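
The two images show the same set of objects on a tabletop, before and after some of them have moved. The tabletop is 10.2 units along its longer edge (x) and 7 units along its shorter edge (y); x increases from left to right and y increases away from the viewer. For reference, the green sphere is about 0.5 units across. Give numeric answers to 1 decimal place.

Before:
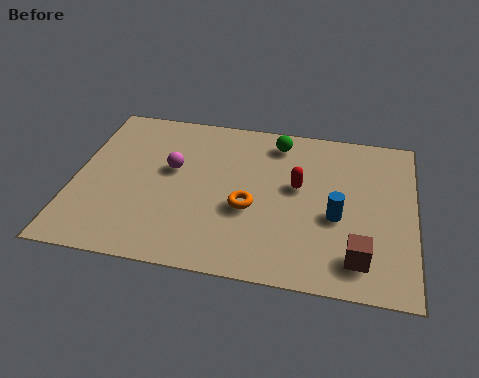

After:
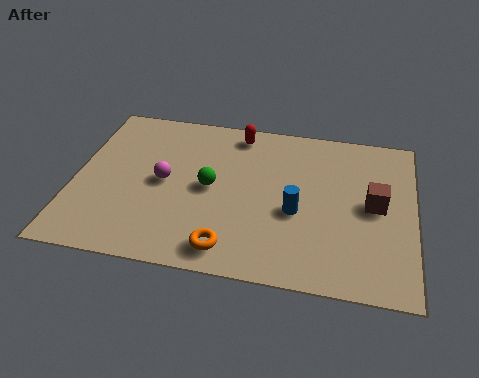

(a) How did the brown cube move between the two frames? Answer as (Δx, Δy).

(0.4, 2.3)

From the two frames, the brown cube sits at roughly (8.6, 1.3) before and (9.0, 3.6) after.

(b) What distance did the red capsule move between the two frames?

2.8

The red capsule moved from about (6.7, 4.0) to (4.8, 6.1), a distance of √(1.9² + 2.1²) ≈ 2.8.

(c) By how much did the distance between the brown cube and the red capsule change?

+1.6

The distance was about 3.3 in the first image and 4.9 in the second, so they moved 1.6 units further apart.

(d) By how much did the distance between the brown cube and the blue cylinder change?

+0.7

Before: roughly 1.7 units apart; after: 2.4. That's 0.7 units further apart.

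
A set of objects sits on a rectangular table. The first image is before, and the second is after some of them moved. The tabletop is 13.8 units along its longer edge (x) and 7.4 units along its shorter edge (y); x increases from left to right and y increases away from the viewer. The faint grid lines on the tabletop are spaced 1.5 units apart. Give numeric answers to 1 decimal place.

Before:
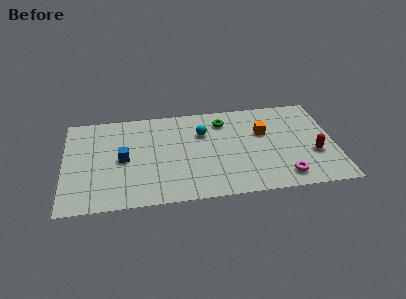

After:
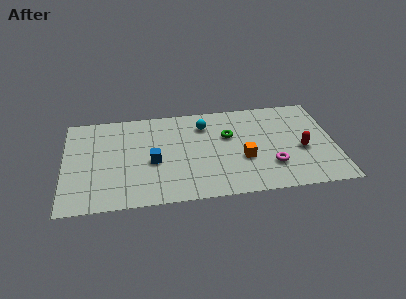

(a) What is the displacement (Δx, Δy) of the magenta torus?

(-0.6, 0.9)

From the two frames, the magenta torus sits at roughly (11.1, 1.2) before and (10.5, 2.1) after.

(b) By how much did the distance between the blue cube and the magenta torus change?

-2.3

Before: roughly 8.4 units apart; after: 6.1. That's 2.3 units closer together.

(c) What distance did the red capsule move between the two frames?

0.7

From (12.7, 2.7) to (12.1, 3.1), the red capsule covered √(0.6² + 0.4²) ≈ 0.7 units.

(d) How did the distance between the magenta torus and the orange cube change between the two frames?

-2.0

The distance was about 3.6 in the first image and 1.6 in the second, so they moved 2.0 units closer together.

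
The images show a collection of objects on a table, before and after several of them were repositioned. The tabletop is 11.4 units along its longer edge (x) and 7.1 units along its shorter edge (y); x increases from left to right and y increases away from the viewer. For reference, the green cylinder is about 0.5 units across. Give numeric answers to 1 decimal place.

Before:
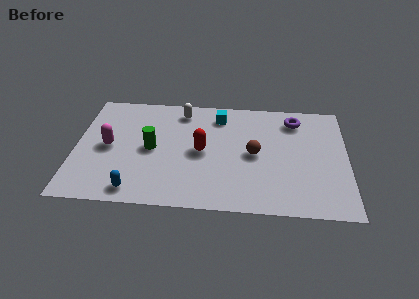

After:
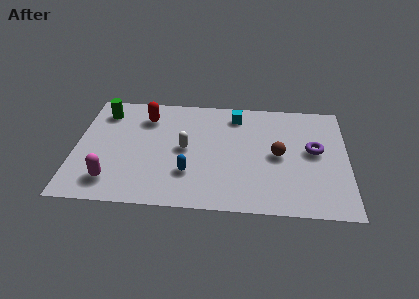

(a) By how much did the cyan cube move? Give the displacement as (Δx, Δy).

(0.7, 0.1)

From the two frames, the cyan cube sits at roughly (6.0, 5.8) before and (6.7, 5.9) after.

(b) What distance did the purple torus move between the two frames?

2.1

From (9.2, 5.8) to (10.0, 3.9), the purple torus covered √(0.8² + 1.9²) ≈ 2.1 units.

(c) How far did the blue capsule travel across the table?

2.5

The blue capsule moved from about (2.6, 0.9) to (4.8, 2.1), a distance of √(2.2² + 1.2²) ≈ 2.5.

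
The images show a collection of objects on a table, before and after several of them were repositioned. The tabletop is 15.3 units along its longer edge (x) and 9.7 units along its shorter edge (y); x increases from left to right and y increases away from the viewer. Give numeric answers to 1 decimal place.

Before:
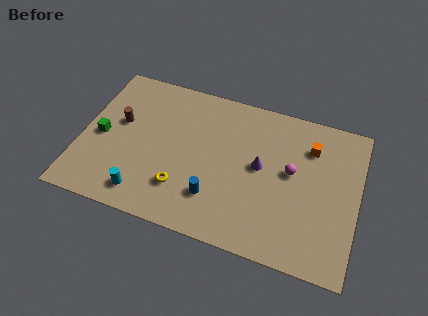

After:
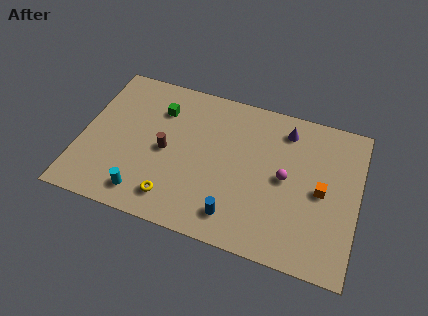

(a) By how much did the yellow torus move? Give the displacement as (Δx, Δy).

(-0.4, -0.8)

The yellow torus started near (5.8, 2.5) and ended near (5.4, 1.7).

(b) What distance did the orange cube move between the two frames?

2.7

The orange cube moved from about (12.5, 7.3) to (13.3, 4.7), a distance of √(0.8² + 2.6²) ≈ 2.7.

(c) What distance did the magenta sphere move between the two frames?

0.6

The magenta sphere moved from about (11.6, 5.4) to (11.3, 4.9), a distance of √(0.3² + 0.5²) ≈ 0.6.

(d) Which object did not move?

the cyan cylinder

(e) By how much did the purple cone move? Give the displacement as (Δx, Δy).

(1.2, 2.8)

The purple cone was at about (9.9, 5.2) and moved to about (11.1, 8.0).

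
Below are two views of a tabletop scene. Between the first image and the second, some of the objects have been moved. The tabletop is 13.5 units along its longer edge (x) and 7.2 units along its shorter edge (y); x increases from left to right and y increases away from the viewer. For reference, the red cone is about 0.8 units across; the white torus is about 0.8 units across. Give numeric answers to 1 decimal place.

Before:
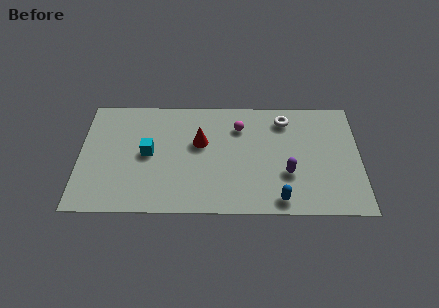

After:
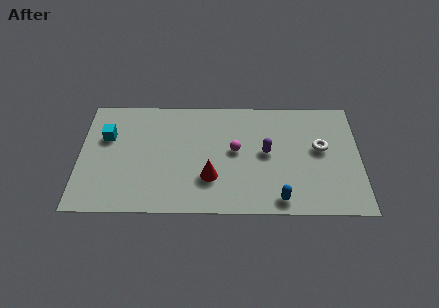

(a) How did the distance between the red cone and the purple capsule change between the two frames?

-1.5

They were about 4.6 units apart before and 3.1 after — 1.5 units closer together.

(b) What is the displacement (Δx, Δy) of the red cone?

(0.5, -2.2)

The red cone started near (5.8, 4.4) and ended near (6.3, 2.2).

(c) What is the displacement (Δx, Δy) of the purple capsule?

(-1.0, 1.3)

The purple capsule was at about (10.0, 2.5) and moved to about (9.0, 3.8).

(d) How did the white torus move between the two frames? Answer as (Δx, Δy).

(1.7, -1.8)

From the two frames, the white torus sits at roughly (9.9, 5.9) before and (11.6, 4.1) after.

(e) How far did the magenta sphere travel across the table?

1.5

The magenta sphere was near (7.7, 5.4) before and (7.5, 3.9) after, so it travelled √(0.2² + 1.5²) ≈ 1.5 units.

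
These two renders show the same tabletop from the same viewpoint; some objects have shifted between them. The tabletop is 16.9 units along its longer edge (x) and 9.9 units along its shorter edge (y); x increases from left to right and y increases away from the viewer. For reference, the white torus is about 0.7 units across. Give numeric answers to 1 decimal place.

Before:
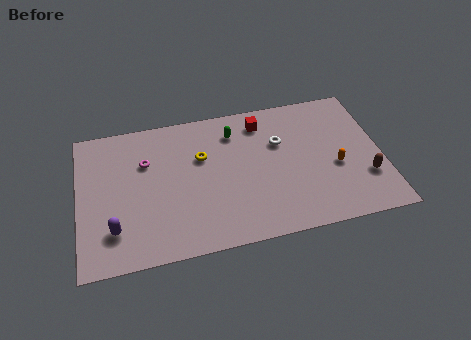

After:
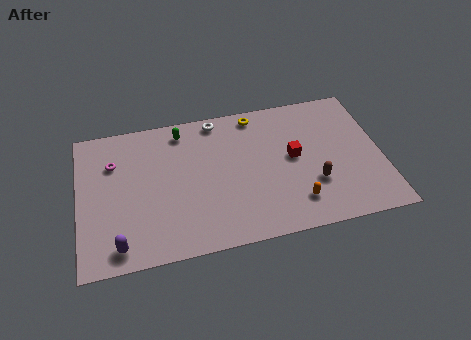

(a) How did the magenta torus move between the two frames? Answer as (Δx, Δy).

(-1.8, 0.3)

The magenta torus started near (3.8, 6.7) and ended near (2.0, 7.0).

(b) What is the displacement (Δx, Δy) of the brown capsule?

(-2.9, 0.2)

From the two frames, the brown capsule sits at roughly (15.9, 3.0) before and (13.0, 3.2) after.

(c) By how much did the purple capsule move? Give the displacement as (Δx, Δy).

(0.2, -1.1)

The purple capsule started near (1.9, 2.4) and ended near (2.1, 1.3).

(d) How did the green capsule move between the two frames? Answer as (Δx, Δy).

(-2.9, 0.7)

The green capsule was at about (8.8, 7.8) and moved to about (5.9, 8.5).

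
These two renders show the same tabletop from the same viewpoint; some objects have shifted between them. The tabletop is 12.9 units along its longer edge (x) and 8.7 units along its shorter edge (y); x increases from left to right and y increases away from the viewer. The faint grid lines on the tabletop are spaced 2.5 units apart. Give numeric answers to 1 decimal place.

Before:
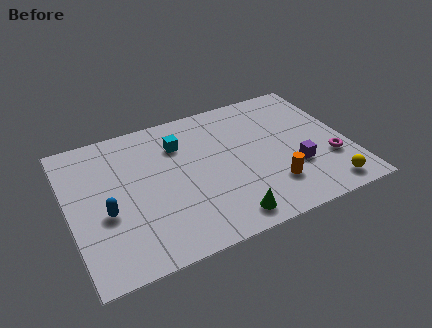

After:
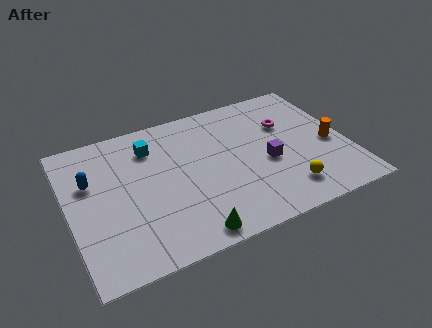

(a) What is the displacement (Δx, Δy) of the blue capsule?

(-0.5, 2.1)

The blue capsule was at about (1.6, 3.5) and moved to about (1.1, 5.6).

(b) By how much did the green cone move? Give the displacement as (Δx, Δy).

(-1.7, -0.2)

From the two frames, the green cone sits at roughly (6.8, 1.1) before and (5.1, 0.9) after.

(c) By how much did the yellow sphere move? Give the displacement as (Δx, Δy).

(-1.8, 0.6)

From the two frames, the yellow sphere sits at roughly (11.5, 1.1) before and (9.7, 1.7) after.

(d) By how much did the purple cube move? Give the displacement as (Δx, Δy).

(-1.2, 0.8)

From the two frames, the purple cube sits at roughly (10.3, 2.9) before and (9.1, 3.7) after.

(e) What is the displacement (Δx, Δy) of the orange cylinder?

(3.0, 1.6)

The orange cylinder was at about (9.1, 2.2) and moved to about (12.1, 3.8).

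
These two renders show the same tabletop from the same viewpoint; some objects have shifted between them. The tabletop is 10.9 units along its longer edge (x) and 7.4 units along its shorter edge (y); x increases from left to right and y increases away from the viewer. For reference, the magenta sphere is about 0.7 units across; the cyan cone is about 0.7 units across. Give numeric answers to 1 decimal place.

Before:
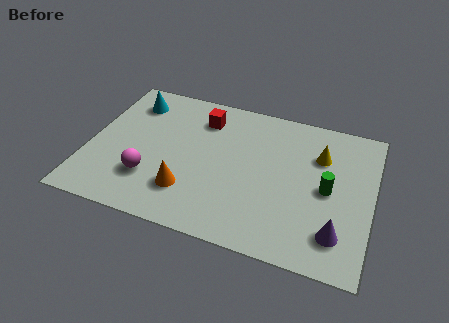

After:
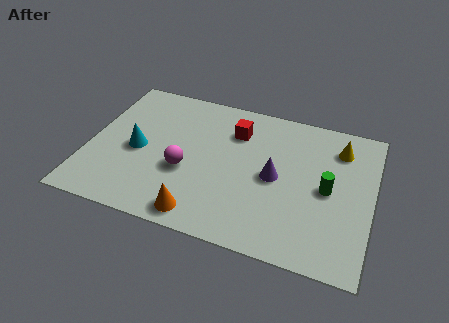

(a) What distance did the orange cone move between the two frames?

1.2

The orange cone was near (4.0, 1.9) before and (4.6, 0.9) after, so it travelled √(0.6² + 1.0²) ≈ 1.2 units.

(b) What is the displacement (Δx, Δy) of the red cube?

(1.3, -0.3)

From the two frames, the red cube sits at roughly (4.2, 5.8) before and (5.5, 5.5) after.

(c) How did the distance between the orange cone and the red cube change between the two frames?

+0.8

Before: roughly 3.9 units apart; after: 4.7. That's 0.8 units further apart.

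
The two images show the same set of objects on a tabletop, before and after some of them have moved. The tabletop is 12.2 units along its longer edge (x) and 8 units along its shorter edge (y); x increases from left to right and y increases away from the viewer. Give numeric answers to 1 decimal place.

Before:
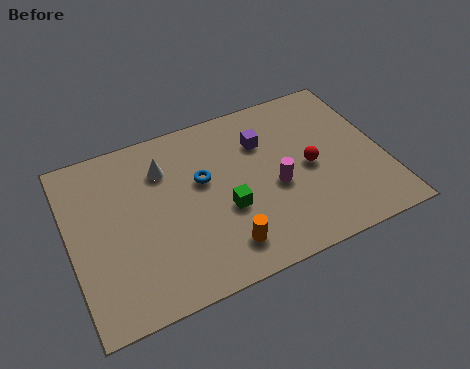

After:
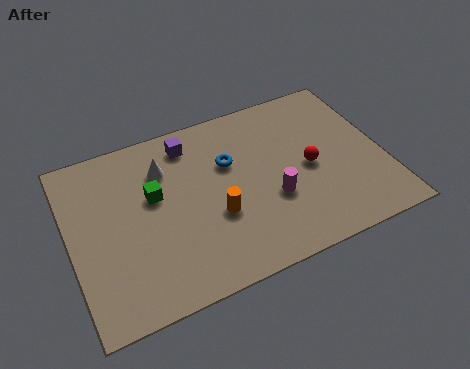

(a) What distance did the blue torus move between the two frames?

1.2

The blue torus was near (5.2, 4.8) before and (6.3, 5.2) after, so it travelled √(1.1² + 0.4²) ≈ 1.2 units.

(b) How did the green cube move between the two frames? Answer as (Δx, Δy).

(-2.6, 1.7)

From the two frames, the green cube sits at roughly (5.9, 3.1) before and (3.3, 4.8) after.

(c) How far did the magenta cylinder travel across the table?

0.5

The magenta cylinder moved from about (7.9, 3.4) to (7.7, 2.9), a distance of √(0.2² + 0.5²) ≈ 0.5.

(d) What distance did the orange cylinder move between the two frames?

1.5

The orange cylinder was near (5.6, 1.5) before and (5.5, 3.0) after, so it travelled √(0.1² + 1.5²) ≈ 1.5 units.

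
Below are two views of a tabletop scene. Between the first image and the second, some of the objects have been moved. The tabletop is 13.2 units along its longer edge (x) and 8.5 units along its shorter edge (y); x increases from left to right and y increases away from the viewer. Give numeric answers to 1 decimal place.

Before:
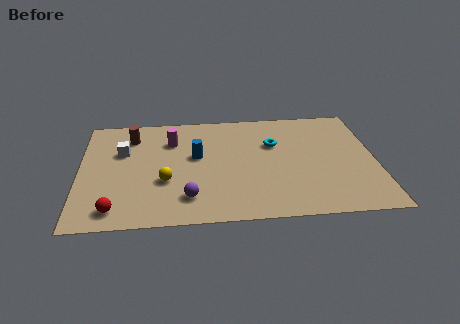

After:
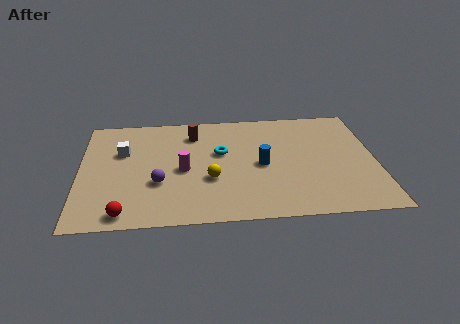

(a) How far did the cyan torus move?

2.5

From (8.7, 5.6) to (6.3, 5.1), the cyan torus covered √(2.4² + 0.5²) ≈ 2.5 units.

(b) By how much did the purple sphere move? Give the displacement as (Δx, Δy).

(-1.3, 1.2)

From the two frames, the purple sphere sits at roughly (4.8, 1.8) before and (3.5, 3.0) after.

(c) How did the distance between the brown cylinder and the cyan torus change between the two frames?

-4.5

The distance was about 6.5 in the first image and 2.0 in the second, so they moved 4.5 units closer together.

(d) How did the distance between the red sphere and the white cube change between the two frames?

+0.3

The distance was about 4.3 in the first image and 4.6 in the second, so they moved 0.3 units further apart.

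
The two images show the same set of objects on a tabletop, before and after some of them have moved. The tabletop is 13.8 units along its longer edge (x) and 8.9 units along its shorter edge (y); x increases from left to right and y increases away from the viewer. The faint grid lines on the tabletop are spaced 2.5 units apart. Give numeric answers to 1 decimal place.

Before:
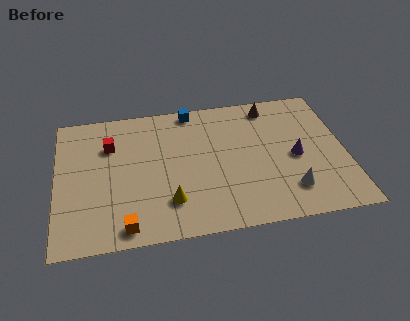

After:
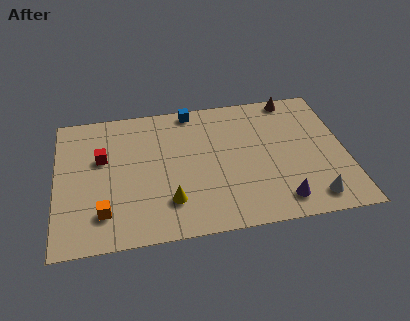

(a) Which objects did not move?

the yellow cone and the blue cube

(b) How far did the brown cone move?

1.2

The brown cone moved from about (10.4, 7.7) to (11.5, 8.1), a distance of √(1.1² + 0.4²) ≈ 1.2.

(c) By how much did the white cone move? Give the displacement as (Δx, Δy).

(1.0, -0.7)

The white cone was at about (11.0, 2.0) and moved to about (12.0, 1.3).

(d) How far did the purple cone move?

2.8

From (11.4, 4.1) to (10.5, 1.4), the purple cone covered √(0.9² + 2.7²) ≈ 2.8 units.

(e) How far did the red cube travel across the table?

0.9

From (2.6, 6.3) to (2.2, 5.5), the red cube covered √(0.4² + 0.8²) ≈ 0.9 units.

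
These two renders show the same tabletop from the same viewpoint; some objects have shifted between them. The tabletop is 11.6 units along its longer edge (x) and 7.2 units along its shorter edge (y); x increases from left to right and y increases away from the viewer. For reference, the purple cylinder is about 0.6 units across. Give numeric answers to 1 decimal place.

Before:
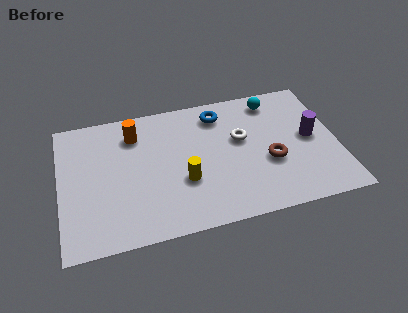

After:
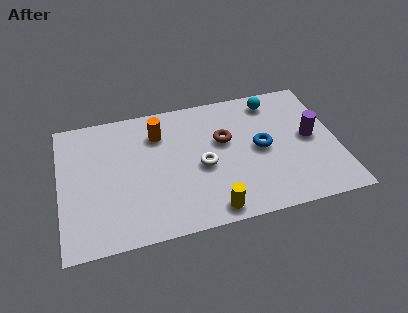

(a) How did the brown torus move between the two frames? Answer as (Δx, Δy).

(-1.8, 1.6)

From the two frames, the brown torus sits at roughly (8.7, 2.8) before and (6.9, 4.4) after.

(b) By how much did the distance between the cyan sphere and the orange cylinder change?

-1.0

Before: roughly 5.9 units apart; after: 4.9. That's 1.0 units closer together.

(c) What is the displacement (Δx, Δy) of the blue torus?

(1.6, -2.3)

The blue torus was at about (6.8, 5.9) and moved to about (8.4, 3.6).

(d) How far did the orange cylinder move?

1.0

The orange cylinder was near (3.2, 5.6) before and (4.2, 5.4) after, so it travelled √(1.0² + 0.2²) ≈ 1.0 units.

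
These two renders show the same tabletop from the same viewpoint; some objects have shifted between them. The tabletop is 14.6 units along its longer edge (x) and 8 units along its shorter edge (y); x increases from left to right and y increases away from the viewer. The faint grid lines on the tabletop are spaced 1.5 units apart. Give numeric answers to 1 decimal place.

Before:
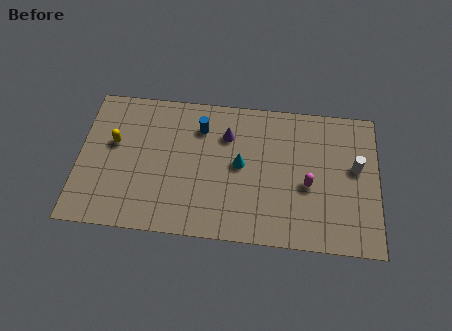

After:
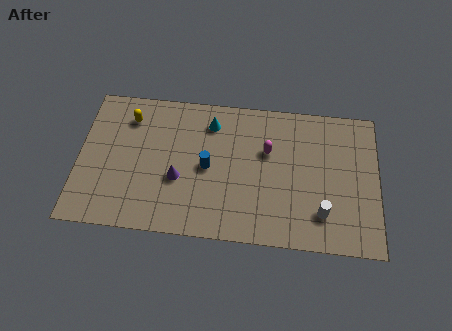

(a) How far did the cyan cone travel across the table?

2.7

From (7.9, 4.2) to (6.4, 6.4), the cyan cone covered √(1.5² + 2.2²) ≈ 2.7 units.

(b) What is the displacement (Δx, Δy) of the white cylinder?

(-1.6, -2.7)

The white cylinder started near (13.5, 4.6) and ended near (11.9, 1.9).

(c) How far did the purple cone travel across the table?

3.5

The purple cone was near (7.2, 5.8) before and (4.9, 3.1) after, so it travelled √(2.3² + 2.7²) ≈ 3.5 units.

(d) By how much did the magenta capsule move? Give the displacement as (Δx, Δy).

(-2.0, 1.7)

The magenta capsule was at about (11.2, 3.4) and moved to about (9.2, 5.1).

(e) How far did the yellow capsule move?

1.7

From (1.7, 4.8) to (2.4, 6.3), the yellow capsule covered √(0.7² + 1.5²) ≈ 1.7 units.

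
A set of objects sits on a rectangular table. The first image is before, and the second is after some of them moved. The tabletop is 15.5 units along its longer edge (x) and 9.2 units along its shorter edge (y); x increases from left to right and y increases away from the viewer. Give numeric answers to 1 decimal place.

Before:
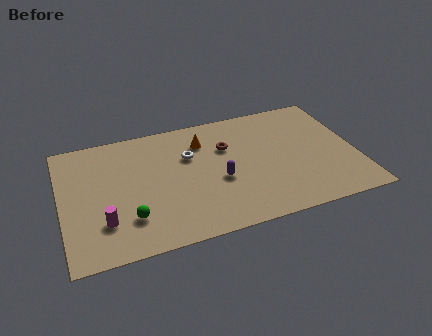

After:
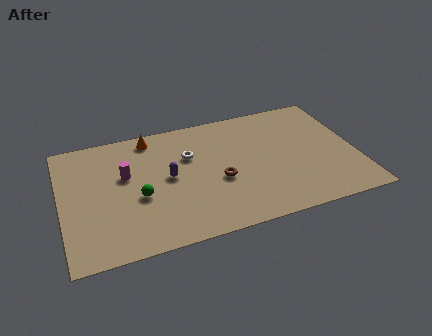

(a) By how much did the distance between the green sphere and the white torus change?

-1.4

They were about 5.0 units apart before and 3.6 after — 1.4 units closer together.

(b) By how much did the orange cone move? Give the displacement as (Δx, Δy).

(-2.7, 1.1)

The orange cone started near (7.6, 7.0) and ended near (4.9, 8.1).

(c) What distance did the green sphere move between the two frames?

1.5

From (3.4, 2.4) to (4.0, 3.8), the green sphere covered √(0.6² + 1.4²) ≈ 1.5 units.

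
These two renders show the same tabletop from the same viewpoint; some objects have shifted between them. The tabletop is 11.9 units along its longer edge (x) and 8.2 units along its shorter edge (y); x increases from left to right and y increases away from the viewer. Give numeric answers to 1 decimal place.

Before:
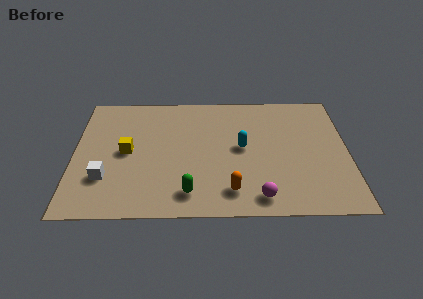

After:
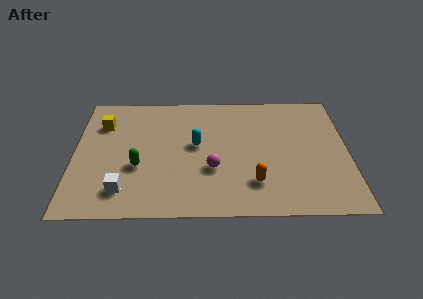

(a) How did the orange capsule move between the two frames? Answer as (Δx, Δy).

(1.0, 0.5)

The orange capsule started near (6.8, 1.5) and ended near (7.8, 2.0).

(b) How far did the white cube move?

1.1

The white cube was near (1.4, 2.4) before and (2.2, 1.6) after, so it travelled √(0.8² + 0.8²) ≈ 1.1 units.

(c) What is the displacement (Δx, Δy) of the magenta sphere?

(-2.0, 1.8)

The magenta sphere started near (8.0, 1.1) and ended near (6.0, 2.9).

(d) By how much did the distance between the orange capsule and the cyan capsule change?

+0.7

They were about 2.8 units apart before and 3.5 after — 0.7 units further apart.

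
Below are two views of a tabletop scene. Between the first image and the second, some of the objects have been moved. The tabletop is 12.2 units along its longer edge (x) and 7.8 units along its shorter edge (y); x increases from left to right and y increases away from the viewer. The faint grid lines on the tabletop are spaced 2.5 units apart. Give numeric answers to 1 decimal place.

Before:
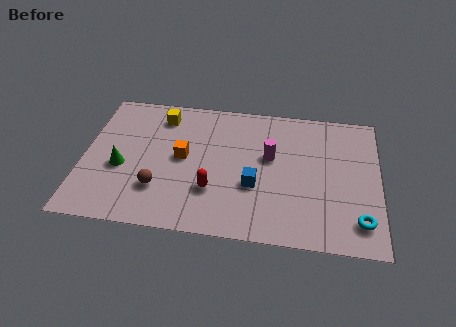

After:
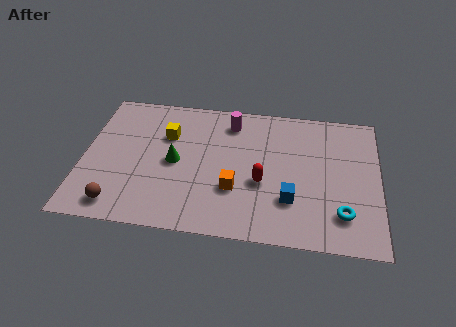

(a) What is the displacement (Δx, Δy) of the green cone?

(2.2, 0.6)

The green cone started near (1.6, 3.2) and ended near (3.8, 3.8).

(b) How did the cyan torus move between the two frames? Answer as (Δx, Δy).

(-0.7, 0.3)

The cyan torus started near (11.4, 1.5) and ended near (10.7, 1.8).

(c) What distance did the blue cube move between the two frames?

1.6

The blue cube moved from about (7.1, 2.9) to (8.6, 2.3), a distance of √(1.5² + 0.6²) ≈ 1.6.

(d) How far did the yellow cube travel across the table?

1.1

The yellow cube moved from about (3.1, 6.4) to (3.4, 5.3), a distance of √(0.3² + 1.1²) ≈ 1.1.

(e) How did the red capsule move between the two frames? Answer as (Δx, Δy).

(2.0, 0.7)

The red capsule started near (5.4, 2.4) and ended near (7.4, 3.1).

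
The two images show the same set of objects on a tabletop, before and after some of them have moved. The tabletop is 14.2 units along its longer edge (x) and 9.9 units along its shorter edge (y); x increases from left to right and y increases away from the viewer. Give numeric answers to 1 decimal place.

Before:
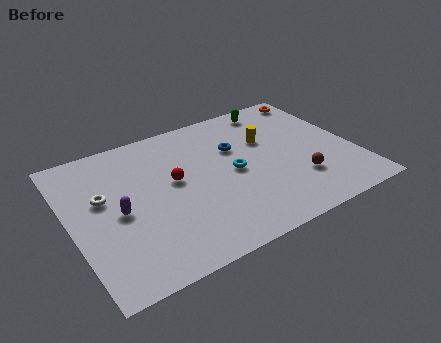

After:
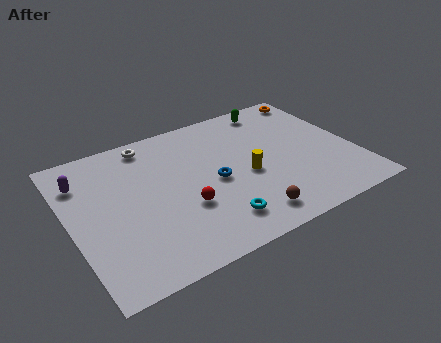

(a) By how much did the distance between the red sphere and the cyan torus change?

-0.9

The distance was about 3.0 in the first image and 2.1 in the second, so they moved 0.9 units closer together.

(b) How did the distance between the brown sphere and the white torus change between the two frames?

-1.8

Before: roughly 9.9 units apart; after: 8.1. That's 1.8 units closer together.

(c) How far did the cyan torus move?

3.2

The cyan torus was near (8.1, 4.8) before and (6.7, 1.9) after, so it travelled √(1.4² + 2.9²) ≈ 3.2 units.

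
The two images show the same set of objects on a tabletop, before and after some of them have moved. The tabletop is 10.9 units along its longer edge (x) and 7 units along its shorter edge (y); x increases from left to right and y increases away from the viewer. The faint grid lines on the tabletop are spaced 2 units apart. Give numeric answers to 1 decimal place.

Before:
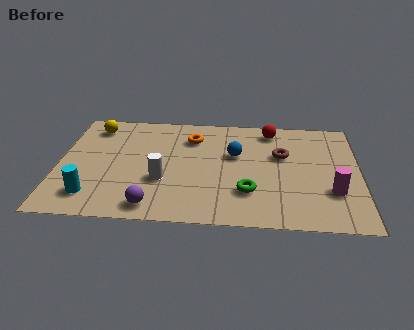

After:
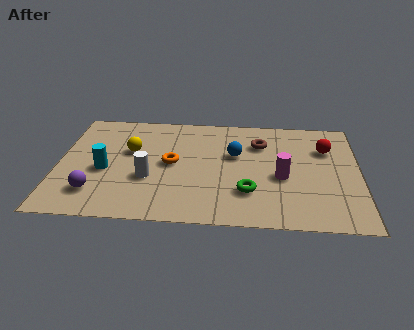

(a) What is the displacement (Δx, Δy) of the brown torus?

(-0.8, 0.7)

From the two frames, the brown torus sits at roughly (8.1, 4.4) before and (7.3, 5.1) after.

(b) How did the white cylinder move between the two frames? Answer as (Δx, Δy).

(-0.5, 0.1)

The white cylinder was at about (3.8, 2.5) and moved to about (3.3, 2.6).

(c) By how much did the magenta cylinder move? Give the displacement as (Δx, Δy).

(-1.8, 0.8)

The magenta cylinder started near (9.9, 2.2) and ended near (8.1, 3.0).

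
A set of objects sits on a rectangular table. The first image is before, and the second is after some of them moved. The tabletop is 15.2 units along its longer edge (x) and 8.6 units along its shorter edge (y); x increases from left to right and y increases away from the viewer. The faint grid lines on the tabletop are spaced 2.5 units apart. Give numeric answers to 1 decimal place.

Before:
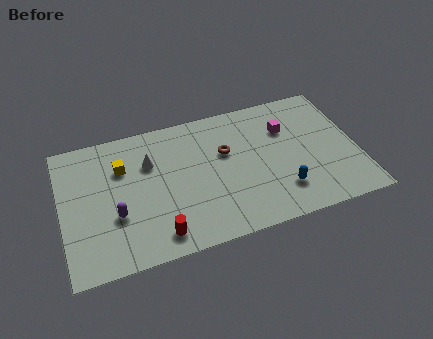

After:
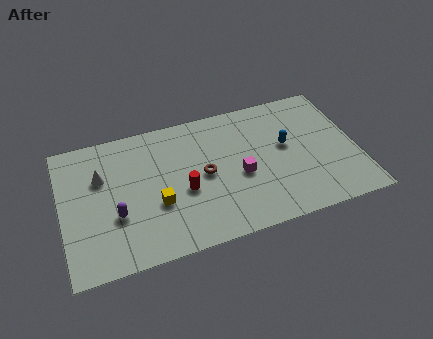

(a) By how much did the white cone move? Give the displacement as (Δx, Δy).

(-2.5, -0.2)

From the two frames, the white cone sits at roughly (4.6, 5.9) before and (2.1, 5.7) after.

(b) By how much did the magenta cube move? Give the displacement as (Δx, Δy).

(-2.6, -2.3)

The magenta cube was at about (11.7, 6.0) and moved to about (9.1, 3.7).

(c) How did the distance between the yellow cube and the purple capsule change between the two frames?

-0.8

They were about 2.9 units apart before and 2.1 after — 0.8 units closer together.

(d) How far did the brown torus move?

1.6

From (8.5, 5.4) to (7.3, 4.3), the brown torus covered √(1.2² + 1.1²) ≈ 1.6 units.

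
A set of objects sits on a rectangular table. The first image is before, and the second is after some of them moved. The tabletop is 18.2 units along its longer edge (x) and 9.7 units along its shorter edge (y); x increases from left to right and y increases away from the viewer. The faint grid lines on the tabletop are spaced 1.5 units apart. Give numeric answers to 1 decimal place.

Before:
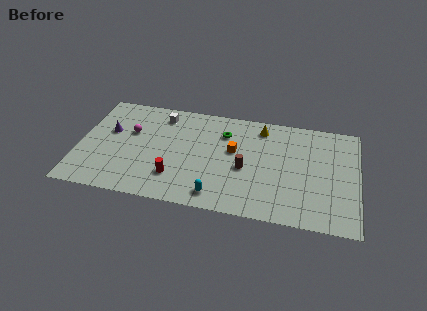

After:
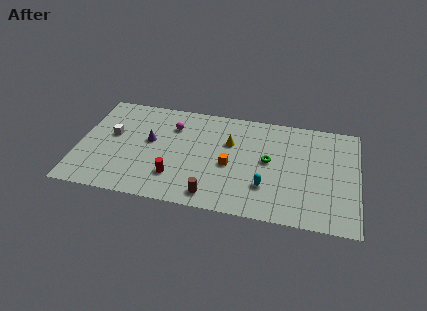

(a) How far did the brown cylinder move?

3.5

From (10.9, 4.2) to (8.9, 1.3), the brown cylinder covered √(2.0² + 2.9²) ≈ 3.5 units.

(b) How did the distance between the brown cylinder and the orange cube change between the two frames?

+1.5

The distance was about 1.7 in the first image and 3.2 in the second, so they moved 1.5 units further apart.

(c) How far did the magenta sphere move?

2.9

The magenta sphere was near (3.3, 6.1) before and (6.0, 7.2) after, so it travelled √(2.7² + 1.1²) ≈ 2.9 units.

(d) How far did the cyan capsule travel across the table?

3.4

From (9.2, 1.4) to (12.3, 2.8), the cyan capsule covered √(3.1² + 1.4²) ≈ 3.4 units.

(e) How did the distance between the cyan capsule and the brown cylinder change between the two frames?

+0.4

Before: roughly 3.3 units apart; after: 3.7. That's 0.4 units further apart.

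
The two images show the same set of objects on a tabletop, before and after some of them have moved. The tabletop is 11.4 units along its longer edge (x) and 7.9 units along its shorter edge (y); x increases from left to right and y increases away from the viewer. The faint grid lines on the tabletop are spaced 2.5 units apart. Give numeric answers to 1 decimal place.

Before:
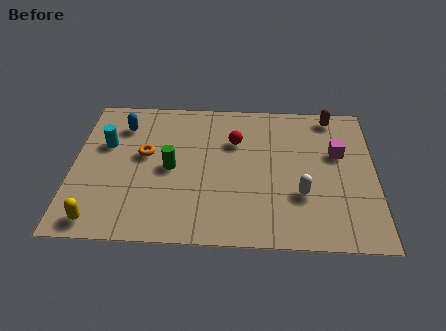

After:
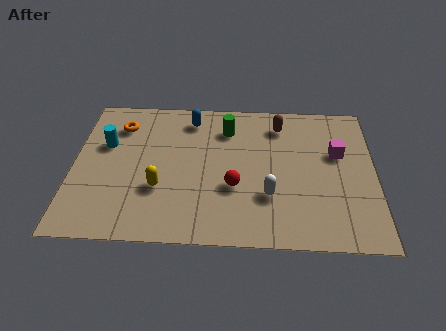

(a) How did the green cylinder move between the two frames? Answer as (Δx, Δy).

(2.1, 2.3)

From the two frames, the green cylinder sits at roughly (3.7, 3.8) before and (5.8, 6.1) after.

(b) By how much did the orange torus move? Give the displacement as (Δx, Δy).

(-1.0, 1.6)

The orange torus started near (2.7, 4.5) and ended near (1.7, 6.1).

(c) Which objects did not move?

the magenta cube and the cyan cylinder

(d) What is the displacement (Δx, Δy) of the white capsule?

(-1.2, -0.1)

The white capsule was at about (8.6, 2.6) and moved to about (7.4, 2.5).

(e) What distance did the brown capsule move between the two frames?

2.1

The brown capsule moved from about (9.8, 7.0) to (7.8, 6.4), a distance of √(2.0² + 0.6²) ≈ 2.1.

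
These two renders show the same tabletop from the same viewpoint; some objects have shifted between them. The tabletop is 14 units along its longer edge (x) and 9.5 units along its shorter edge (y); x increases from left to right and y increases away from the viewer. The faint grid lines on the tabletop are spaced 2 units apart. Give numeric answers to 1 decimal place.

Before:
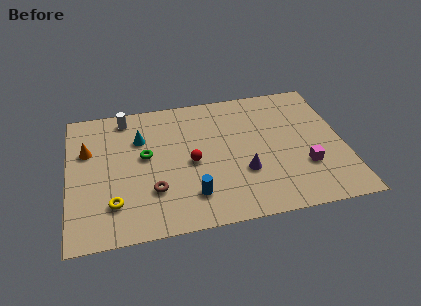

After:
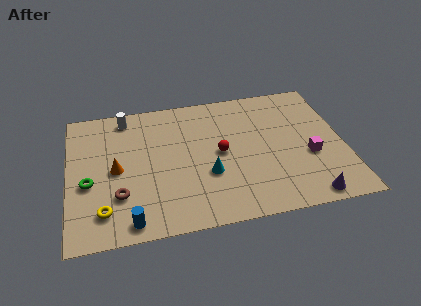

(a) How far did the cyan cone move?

4.6

The cyan cone moved from about (3.7, 6.6) to (7.0, 3.4), a distance of √(3.3² + 3.2²) ≈ 4.6.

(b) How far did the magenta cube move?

0.8

The magenta cube moved from about (11.9, 3.0) to (12.2, 3.7), a distance of √(0.3² + 0.7²) ≈ 0.8.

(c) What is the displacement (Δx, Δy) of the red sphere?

(1.5, 0.4)

The red sphere started near (6.2, 4.4) and ended near (7.7, 4.8).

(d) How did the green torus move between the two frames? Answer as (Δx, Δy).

(-2.9, -1.4)

The green torus started near (3.9, 5.3) and ended near (1.0, 3.9).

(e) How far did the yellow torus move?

0.6

The yellow torus moved from about (2.2, 2.3) to (1.7, 1.9), a distance of √(0.5² + 0.4²) ≈ 0.6.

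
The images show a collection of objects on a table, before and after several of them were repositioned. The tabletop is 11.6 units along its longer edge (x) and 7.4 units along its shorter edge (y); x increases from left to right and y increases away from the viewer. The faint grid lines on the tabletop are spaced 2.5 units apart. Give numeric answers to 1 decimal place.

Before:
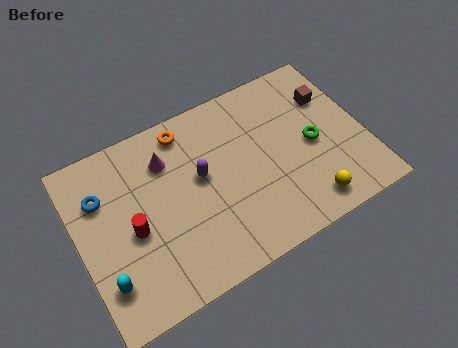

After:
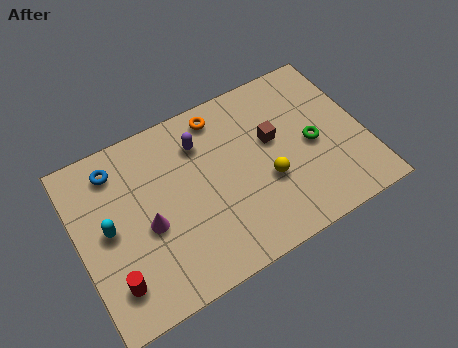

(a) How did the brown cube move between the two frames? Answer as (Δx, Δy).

(-2.5, -0.8)

The brown cube started near (10.5, 5.2) and ended near (8.0, 4.4).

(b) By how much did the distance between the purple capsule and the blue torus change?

-0.6

Before: roughly 4.0 units apart; after: 3.4. That's 0.6 units closer together.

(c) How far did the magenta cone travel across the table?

2.5

From (3.8, 5.5) to (2.7, 3.2), the magenta cone covered √(1.1² + 2.3²) ≈ 2.5 units.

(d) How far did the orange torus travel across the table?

1.4

From (4.7, 6.4) to (6.1, 6.4), the orange torus covered √(1.4² + 0.0²) ≈ 1.4 units.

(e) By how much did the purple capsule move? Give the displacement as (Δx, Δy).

(0.2, 1.4)

The purple capsule started near (5.0, 4.2) and ended near (5.2, 5.6).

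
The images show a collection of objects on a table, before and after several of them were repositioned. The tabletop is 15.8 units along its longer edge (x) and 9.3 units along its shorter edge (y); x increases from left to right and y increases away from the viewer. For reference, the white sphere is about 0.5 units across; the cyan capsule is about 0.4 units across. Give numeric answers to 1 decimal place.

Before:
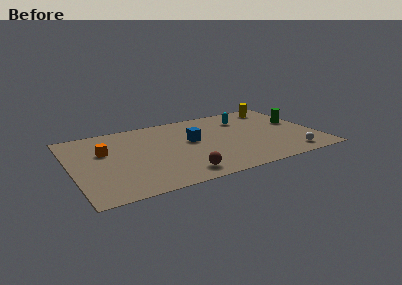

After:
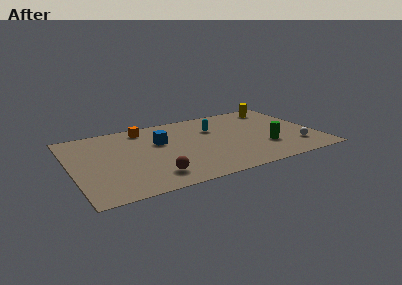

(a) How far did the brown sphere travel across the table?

1.7

The brown sphere moved from about (6.6, 1.4) to (4.9, 1.8), a distance of √(1.7² + 0.4²) ≈ 1.7.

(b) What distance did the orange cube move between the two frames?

3.5

From (2.2, 5.9) to (5.0, 8.0), the orange cube covered √(2.8² + 2.1²) ≈ 3.5 units.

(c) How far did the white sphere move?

1.0

The white sphere moved from about (13.7, 1.3) to (14.2, 2.2), a distance of √(0.5² + 0.9²) ≈ 1.0.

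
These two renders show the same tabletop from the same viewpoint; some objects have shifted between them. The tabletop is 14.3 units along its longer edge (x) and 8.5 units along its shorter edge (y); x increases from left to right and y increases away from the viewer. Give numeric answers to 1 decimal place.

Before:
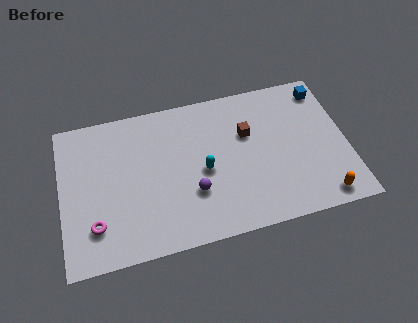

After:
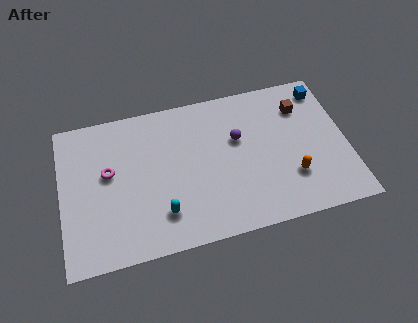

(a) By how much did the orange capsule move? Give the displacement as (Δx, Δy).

(-1.4, 1.5)

The orange capsule started near (12.8, 1.0) and ended near (11.4, 2.5).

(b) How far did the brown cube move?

2.9

The brown cube moved from about (9.4, 5.5) to (12.2, 6.4), a distance of √(2.8² + 0.9²) ≈ 2.9.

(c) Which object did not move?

the blue cube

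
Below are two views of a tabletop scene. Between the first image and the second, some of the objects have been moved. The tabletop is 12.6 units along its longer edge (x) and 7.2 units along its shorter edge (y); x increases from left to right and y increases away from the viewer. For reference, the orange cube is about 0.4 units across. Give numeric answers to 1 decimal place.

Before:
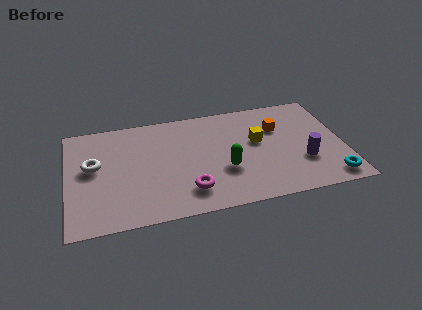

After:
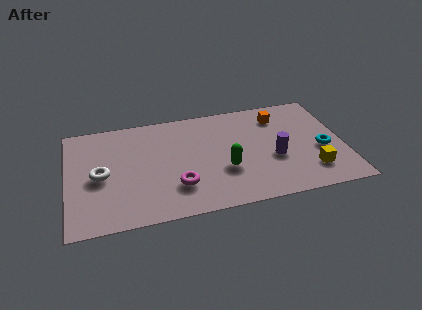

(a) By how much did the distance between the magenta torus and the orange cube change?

+0.7

They were about 5.4 units apart before and 6.1 after — 0.7 units further apart.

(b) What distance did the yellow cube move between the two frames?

3.4

The yellow cube moved from about (8.7, 4.2) to (11.0, 1.7), a distance of √(2.3² + 2.5²) ≈ 3.4.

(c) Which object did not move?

the green capsule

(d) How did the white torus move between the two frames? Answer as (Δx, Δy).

(0.3, -0.7)

The white torus was at about (1.2, 4.1) and moved to about (1.5, 3.4).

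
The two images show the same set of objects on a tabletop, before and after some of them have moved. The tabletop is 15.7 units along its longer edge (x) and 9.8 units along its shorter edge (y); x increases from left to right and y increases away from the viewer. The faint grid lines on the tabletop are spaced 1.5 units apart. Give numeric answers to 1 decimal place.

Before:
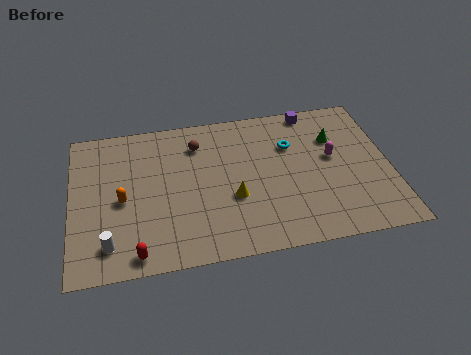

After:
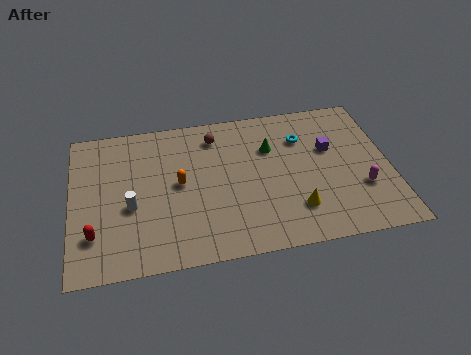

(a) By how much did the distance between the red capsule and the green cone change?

-1.8

The distance was about 11.6 in the first image and 9.8 in the second, so they moved 1.8 units closer together.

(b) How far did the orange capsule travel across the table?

2.9

The orange capsule was near (2.5, 4.5) before and (5.3, 5.1) after, so it travelled √(2.8² + 0.6²) ≈ 2.9 units.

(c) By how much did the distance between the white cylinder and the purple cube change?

-2.4

They were about 12.5 units apart before and 10.1 after — 2.4 units closer together.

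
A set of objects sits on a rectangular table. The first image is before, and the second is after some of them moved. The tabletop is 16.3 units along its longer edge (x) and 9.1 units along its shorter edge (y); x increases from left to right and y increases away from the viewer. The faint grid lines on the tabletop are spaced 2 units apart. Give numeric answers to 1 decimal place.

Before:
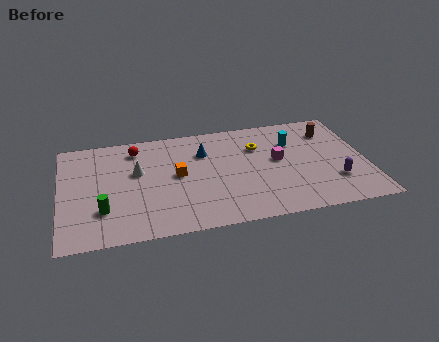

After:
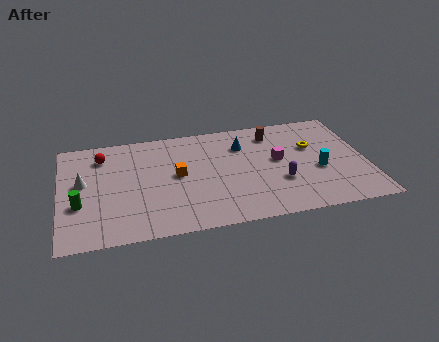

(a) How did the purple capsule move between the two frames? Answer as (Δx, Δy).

(-2.9, 0.5)

The purple capsule started near (14.5, 2.6) and ended near (11.6, 3.1).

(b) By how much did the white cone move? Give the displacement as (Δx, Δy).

(-2.9, -0.4)

The white cone started near (4.1, 5.5) and ended near (1.2, 5.1).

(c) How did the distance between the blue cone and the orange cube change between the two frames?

+1.8

They were about 2.3 units apart before and 4.1 after — 1.8 units further apart.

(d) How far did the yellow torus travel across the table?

3.0

From (10.6, 6.4) to (13.5, 5.8), the yellow torus covered √(2.9² + 0.6²) ≈ 3.0 units.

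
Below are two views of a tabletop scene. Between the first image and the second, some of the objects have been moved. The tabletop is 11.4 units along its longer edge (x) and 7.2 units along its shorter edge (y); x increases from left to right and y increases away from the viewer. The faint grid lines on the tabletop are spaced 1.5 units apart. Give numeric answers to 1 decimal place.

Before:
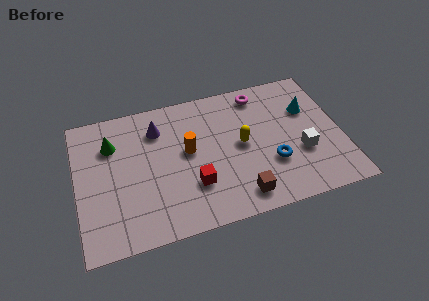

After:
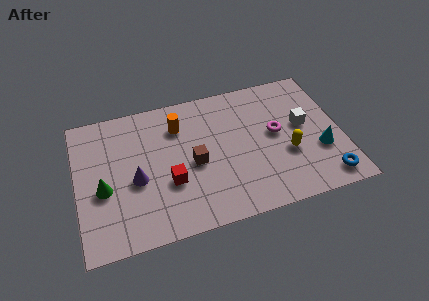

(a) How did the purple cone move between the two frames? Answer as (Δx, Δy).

(-1.1, -2.4)

The purple cone started near (3.6, 5.5) and ended near (2.5, 3.1).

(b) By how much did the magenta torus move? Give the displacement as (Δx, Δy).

(0.5, -2.3)

From the two frames, the magenta torus sits at roughly (8.1, 6.2) before and (8.6, 3.9) after.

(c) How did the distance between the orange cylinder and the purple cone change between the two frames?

+1.1

They were about 1.9 units apart before and 3.0 after — 1.1 units further apart.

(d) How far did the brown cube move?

2.8

From (6.8, 1.1) to (5.0, 3.3), the brown cube covered √(1.8² + 2.2²) ≈ 2.8 units.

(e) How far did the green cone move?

2.3

From (1.6, 5.2) to (1.1, 3.0), the green cone covered √(0.5² + 2.2²) ≈ 2.3 units.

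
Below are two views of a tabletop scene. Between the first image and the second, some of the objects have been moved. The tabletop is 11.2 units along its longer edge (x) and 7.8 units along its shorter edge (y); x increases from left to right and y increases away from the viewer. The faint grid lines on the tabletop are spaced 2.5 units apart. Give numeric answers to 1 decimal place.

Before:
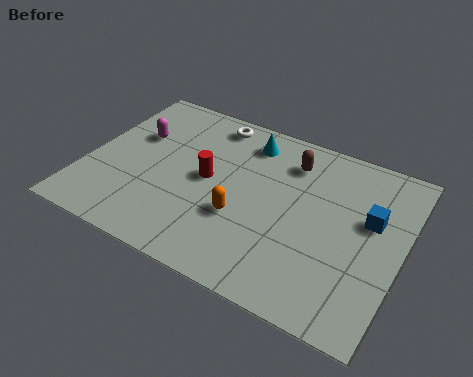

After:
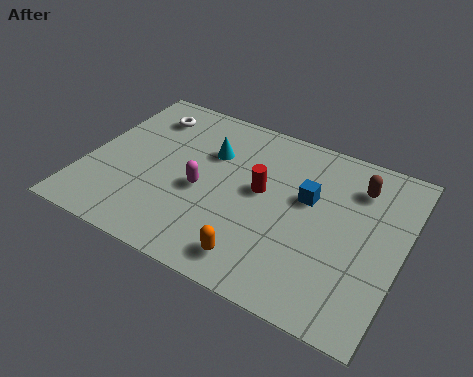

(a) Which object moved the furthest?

the magenta capsule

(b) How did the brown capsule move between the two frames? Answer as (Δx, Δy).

(2.4, -0.1)

The brown capsule was at about (7.0, 6.1) and moved to about (9.4, 6.0).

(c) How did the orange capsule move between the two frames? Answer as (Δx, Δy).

(0.8, -1.6)

From the two frames, the orange capsule sits at roughly (5.7, 2.8) before and (6.5, 1.2) after.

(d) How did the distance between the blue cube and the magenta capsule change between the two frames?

-4.7

Before: roughly 8.5 units apart; after: 3.8. That's 4.7 units closer together.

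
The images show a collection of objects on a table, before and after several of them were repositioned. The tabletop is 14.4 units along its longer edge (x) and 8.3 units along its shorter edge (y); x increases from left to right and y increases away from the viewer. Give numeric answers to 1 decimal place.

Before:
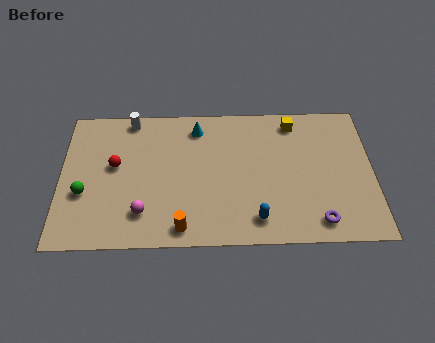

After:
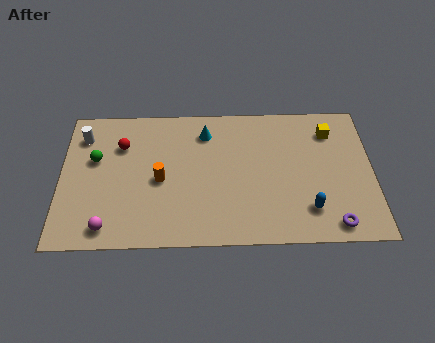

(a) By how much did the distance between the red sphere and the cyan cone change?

-0.4

The distance was about 4.4 in the first image and 4.0 in the second, so they moved 0.4 units closer together.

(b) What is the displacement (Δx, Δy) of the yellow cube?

(1.7, -0.6)

The yellow cube started near (10.8, 7.1) and ended near (12.5, 6.5).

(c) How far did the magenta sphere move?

1.8

The magenta sphere moved from about (3.8, 1.9) to (2.2, 1.1), a distance of √(1.6² + 0.8²) ≈ 1.8.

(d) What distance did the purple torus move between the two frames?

0.7

The purple torus was near (11.8, 1.2) before and (12.5, 1.0) after, so it travelled √(0.7² + 0.2²) ≈ 0.7 units.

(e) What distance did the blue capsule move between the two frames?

2.5

From (9.0, 1.4) to (11.4, 1.9), the blue capsule covered √(2.4² + 0.5²) ≈ 2.5 units.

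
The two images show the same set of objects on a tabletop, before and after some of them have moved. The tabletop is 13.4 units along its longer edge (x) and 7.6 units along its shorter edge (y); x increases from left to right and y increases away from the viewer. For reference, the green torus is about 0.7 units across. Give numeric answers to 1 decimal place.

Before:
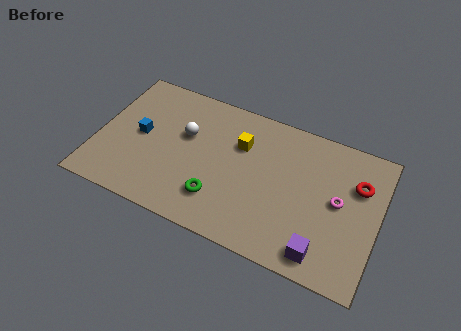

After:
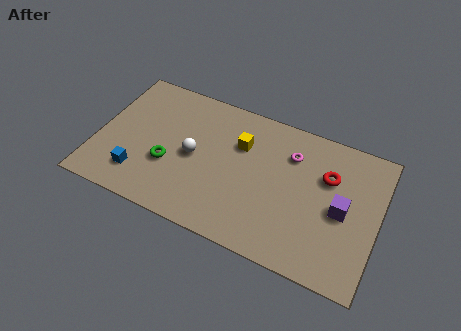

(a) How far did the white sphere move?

1.1

From (4.1, 4.7) to (4.6, 3.7), the white sphere covered √(0.5² + 1.0²) ≈ 1.1 units.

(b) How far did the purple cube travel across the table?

2.6

From (11.0, 1.1) to (11.7, 3.6), the purple cube covered √(0.7² + 2.5²) ≈ 2.6 units.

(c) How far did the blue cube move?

2.2

The blue cube was near (2.0, 3.9) before and (2.2, 1.7) after, so it travelled √(0.2² + 2.2²) ≈ 2.2 units.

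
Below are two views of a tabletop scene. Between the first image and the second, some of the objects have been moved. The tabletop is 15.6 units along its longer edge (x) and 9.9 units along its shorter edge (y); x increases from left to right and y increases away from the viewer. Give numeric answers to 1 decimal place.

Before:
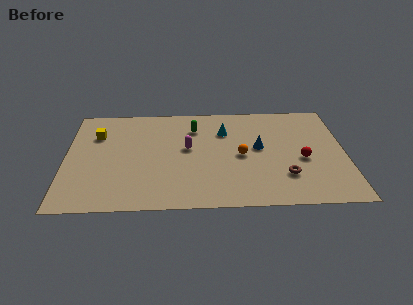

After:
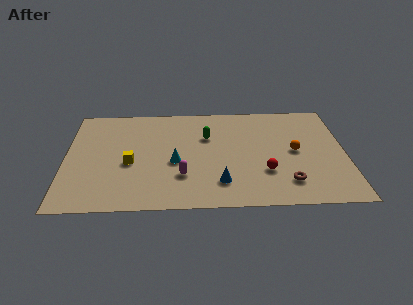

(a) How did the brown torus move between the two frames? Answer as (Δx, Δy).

(0.1, -0.6)

From the two frames, the brown torus sits at roughly (12.2, 2.7) before and (12.3, 2.1) after.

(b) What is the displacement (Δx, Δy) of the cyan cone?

(-2.8, -2.9)

The cyan cone was at about (8.9, 7.1) and moved to about (6.1, 4.2).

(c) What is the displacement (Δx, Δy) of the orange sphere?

(3.0, 0.3)

From the two frames, the orange sphere sits at roughly (9.8, 4.7) before and (12.8, 5.0) after.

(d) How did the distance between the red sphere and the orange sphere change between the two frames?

-0.9

They were about 3.4 units apart before and 2.5 after — 0.9 units closer together.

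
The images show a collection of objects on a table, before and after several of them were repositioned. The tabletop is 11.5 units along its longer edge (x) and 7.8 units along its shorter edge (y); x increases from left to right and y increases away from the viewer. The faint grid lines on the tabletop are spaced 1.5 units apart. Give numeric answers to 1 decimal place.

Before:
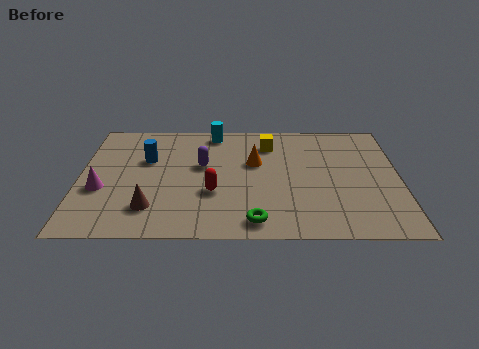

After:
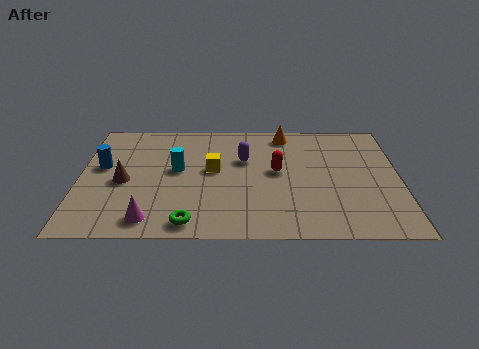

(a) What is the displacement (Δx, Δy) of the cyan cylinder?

(-1.3, -2.6)

The cyan cylinder started near (4.8, 6.9) and ended near (3.5, 4.3).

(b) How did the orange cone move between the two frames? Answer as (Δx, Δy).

(1.1, 2.0)

The orange cone was at about (6.3, 4.8) and moved to about (7.4, 6.8).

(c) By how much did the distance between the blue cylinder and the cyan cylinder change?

-0.4

Before: roughly 3.1 units apart; after: 2.7. That's 0.4 units closer together.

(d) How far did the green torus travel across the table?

2.3

The green torus was near (6.3, 1.0) before and (4.0, 0.9) after, so it travelled √(2.3² + 0.1²) ≈ 2.3 units.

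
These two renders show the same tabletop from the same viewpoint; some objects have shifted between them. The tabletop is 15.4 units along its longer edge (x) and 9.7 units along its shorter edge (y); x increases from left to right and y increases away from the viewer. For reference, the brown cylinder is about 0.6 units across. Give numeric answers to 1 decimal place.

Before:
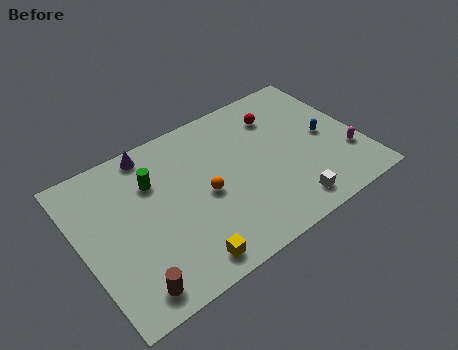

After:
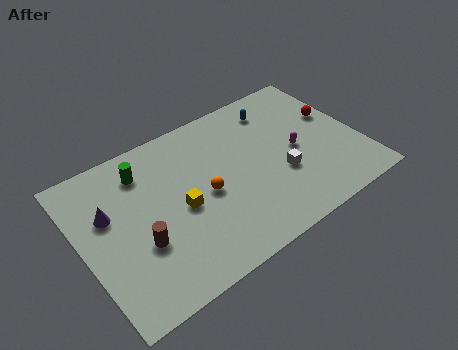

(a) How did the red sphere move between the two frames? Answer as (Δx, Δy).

(3.0, -1.5)

The red sphere was at about (11.4, 7.4) and moved to about (14.4, 5.9).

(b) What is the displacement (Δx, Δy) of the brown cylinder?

(0.9, 2.2)

From the two frames, the brown cylinder sits at roughly (2.0, 1.3) before and (2.9, 3.5) after.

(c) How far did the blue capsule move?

3.9

From (13.6, 4.7) to (11.4, 7.9), the blue capsule covered √(2.2² + 3.2²) ≈ 3.9 units.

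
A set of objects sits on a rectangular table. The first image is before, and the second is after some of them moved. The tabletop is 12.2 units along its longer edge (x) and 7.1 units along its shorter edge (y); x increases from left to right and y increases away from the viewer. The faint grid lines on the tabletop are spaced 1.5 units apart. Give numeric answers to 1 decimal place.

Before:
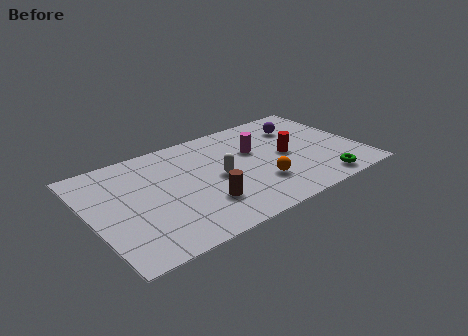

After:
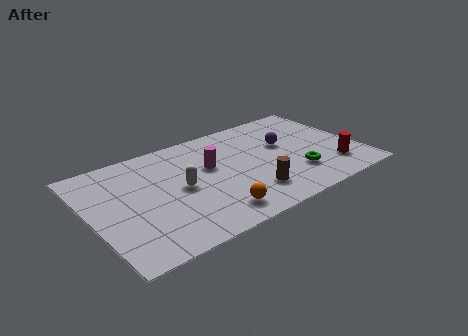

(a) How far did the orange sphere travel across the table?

2.5

From (7.4, 2.1) to (5.1, 1.2), the orange sphere covered √(2.3² + 0.9²) ≈ 2.5 units.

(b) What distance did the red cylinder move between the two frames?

2.6

From (8.9, 3.5) to (10.8, 1.7), the red cylinder covered √(1.9² + 1.8²) ≈ 2.6 units.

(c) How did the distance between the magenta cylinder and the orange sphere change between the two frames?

+0.7

The distance was about 2.4 in the first image and 3.1 in the second, so they moved 0.7 units further apart.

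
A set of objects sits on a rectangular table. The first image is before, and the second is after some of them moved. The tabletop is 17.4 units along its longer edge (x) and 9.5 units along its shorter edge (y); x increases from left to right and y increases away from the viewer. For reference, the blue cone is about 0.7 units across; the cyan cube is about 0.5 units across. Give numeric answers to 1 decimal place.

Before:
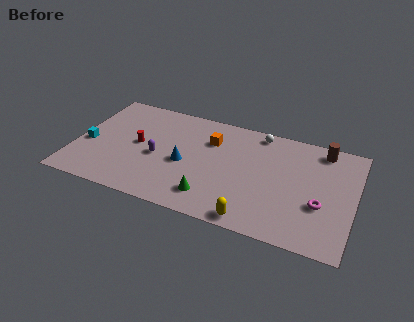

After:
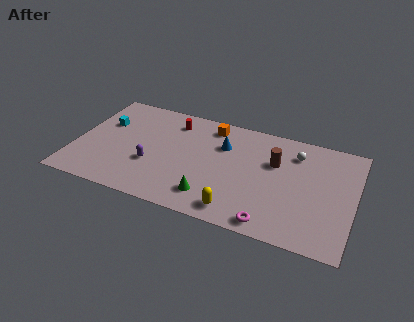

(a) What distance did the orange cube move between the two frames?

1.3

From (8.3, 6.8) to (8.2, 8.1), the orange cube covered √(0.1² + 1.3²) ≈ 1.3 units.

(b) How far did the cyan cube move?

2.3

The cyan cube was near (0.8, 4.0) before and (1.6, 6.2) after, so it travelled √(0.8² + 2.2²) ≈ 2.3 units.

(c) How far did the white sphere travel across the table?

2.6

The white sphere was near (11.2, 8.5) before and (13.6, 7.4) after, so it travelled √(2.4² + 1.1²) ≈ 2.6 units.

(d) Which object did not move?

the green cone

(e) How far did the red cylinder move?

3.4

The red cylinder moved from about (3.9, 4.9) to (5.8, 7.7), a distance of √(1.9² + 2.8²) ≈ 3.4.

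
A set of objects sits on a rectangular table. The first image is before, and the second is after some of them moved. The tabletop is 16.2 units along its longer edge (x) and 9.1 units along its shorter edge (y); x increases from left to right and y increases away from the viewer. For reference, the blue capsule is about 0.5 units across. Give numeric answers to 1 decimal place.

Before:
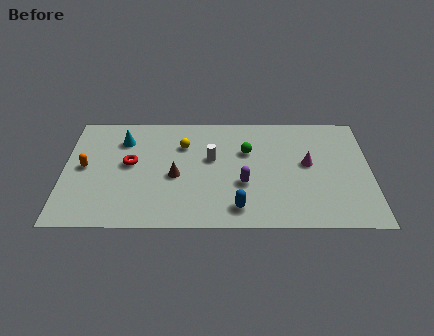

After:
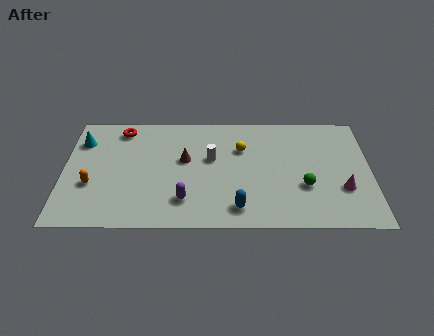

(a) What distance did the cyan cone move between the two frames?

2.2

From (3.1, 6.9) to (0.9, 6.8), the cyan cone covered √(2.2² + 0.1²) ≈ 2.2 units.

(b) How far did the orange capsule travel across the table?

1.5

The orange capsule was near (1.1, 4.7) before and (1.5, 3.3) after, so it travelled √(0.4² + 1.4²) ≈ 1.5 units.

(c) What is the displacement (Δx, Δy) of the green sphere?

(3.0, -2.8)

The green sphere was at about (9.7, 6.0) and moved to about (12.7, 3.2).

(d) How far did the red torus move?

2.8

The red torus moved from about (3.5, 5.0) to (3.0, 7.8), a distance of √(0.5² + 2.8²) ≈ 2.8.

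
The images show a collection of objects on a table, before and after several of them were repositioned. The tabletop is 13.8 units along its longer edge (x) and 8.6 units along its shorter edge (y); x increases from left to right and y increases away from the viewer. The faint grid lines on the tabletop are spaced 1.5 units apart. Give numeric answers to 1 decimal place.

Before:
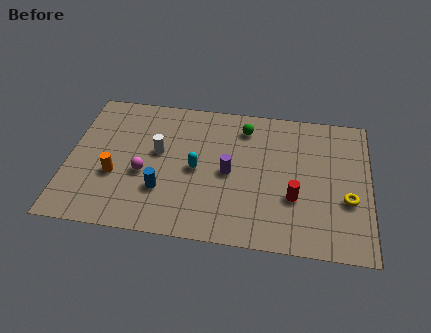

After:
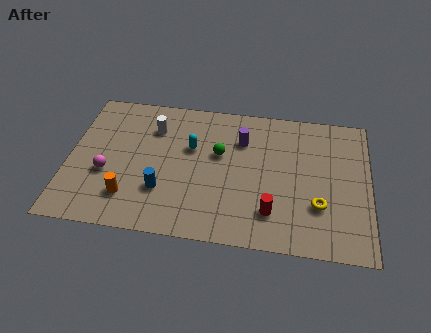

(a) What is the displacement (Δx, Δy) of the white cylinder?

(-0.3, 1.5)

The white cylinder started near (4.1, 4.9) and ended near (3.8, 6.4).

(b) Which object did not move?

the blue cylinder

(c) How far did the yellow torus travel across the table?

1.4

From (12.8, 3.2) to (11.5, 2.7), the yellow torus covered √(1.3² + 0.5²) ≈ 1.4 units.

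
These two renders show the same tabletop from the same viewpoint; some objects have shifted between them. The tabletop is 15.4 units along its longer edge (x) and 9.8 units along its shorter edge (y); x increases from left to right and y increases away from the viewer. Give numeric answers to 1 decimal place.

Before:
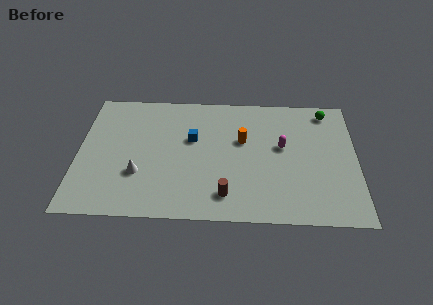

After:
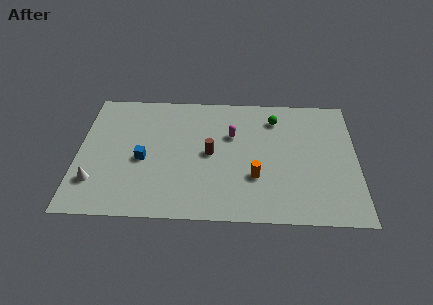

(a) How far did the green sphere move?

3.0

From (13.8, 8.5) to (10.9, 7.8), the green sphere covered √(2.9² + 0.7²) ≈ 3.0 units.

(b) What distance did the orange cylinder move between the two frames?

2.9

The orange cylinder moved from about (9.1, 6.0) to (9.8, 3.2), a distance of √(0.7² + 2.8²) ≈ 2.9.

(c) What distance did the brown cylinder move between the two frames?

3.2

The brown cylinder was near (8.2, 1.8) before and (7.3, 4.9) after, so it travelled √(0.9² + 3.1²) ≈ 3.2 units.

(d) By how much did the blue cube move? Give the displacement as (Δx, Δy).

(-2.7, -1.7)

From the two frames, the blue cube sits at roughly (6.3, 6.0) before and (3.6, 4.3) after.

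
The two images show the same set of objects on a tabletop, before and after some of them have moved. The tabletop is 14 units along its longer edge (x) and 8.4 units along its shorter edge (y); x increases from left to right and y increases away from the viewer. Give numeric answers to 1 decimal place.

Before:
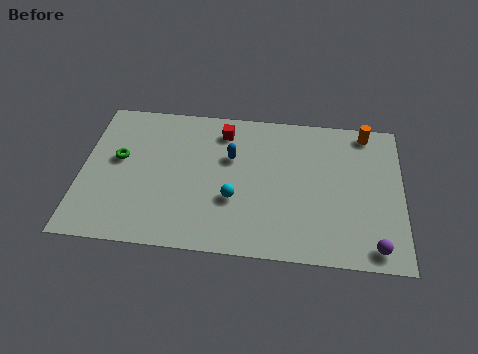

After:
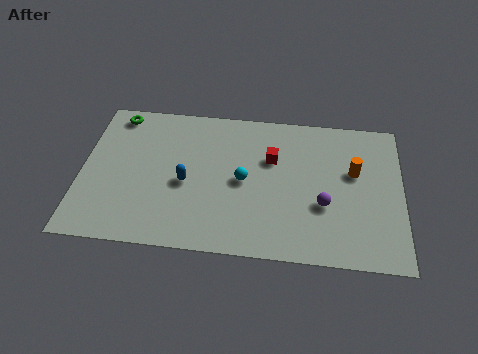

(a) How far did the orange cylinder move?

2.5

The orange cylinder moved from about (12.4, 7.5) to (11.9, 5.1), a distance of √(0.5² + 2.4²) ≈ 2.5.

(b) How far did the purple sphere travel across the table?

3.0

The purple sphere moved from about (12.8, 1.0) to (10.6, 3.1), a distance of √(2.2² + 2.1²) ≈ 3.0.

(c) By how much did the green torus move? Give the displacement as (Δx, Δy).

(-0.2, 2.6)

The green torus was at about (1.6, 4.8) and moved to about (1.4, 7.4).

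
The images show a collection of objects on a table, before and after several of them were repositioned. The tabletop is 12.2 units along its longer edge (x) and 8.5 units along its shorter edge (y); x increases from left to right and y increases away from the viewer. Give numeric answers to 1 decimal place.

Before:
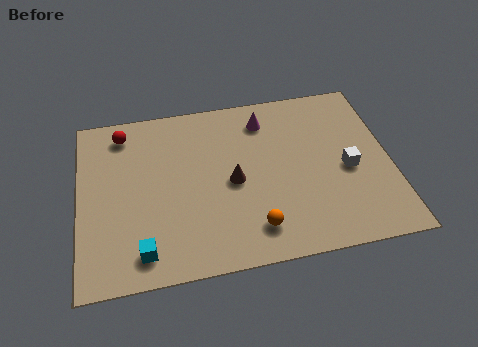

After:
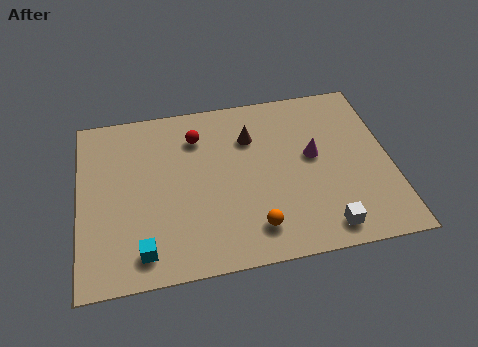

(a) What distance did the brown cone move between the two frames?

2.2

The brown cone was near (6.0, 4.0) before and (6.8, 6.1) after, so it travelled √(0.8² + 2.1²) ≈ 2.2 units.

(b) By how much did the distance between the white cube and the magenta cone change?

-0.8

They were about 4.4 units apart before and 3.6 after — 0.8 units closer together.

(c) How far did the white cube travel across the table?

2.9

The white cube moved from about (10.5, 3.8) to (9.4, 1.1), a distance of √(1.1² + 2.7²) ≈ 2.9.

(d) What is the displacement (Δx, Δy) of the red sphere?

(2.9, -0.7)

From the two frames, the red sphere sits at roughly (1.8, 7.2) before and (4.7, 6.5) after.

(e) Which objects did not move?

the orange sphere and the cyan cube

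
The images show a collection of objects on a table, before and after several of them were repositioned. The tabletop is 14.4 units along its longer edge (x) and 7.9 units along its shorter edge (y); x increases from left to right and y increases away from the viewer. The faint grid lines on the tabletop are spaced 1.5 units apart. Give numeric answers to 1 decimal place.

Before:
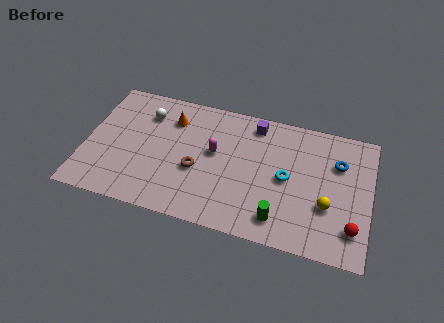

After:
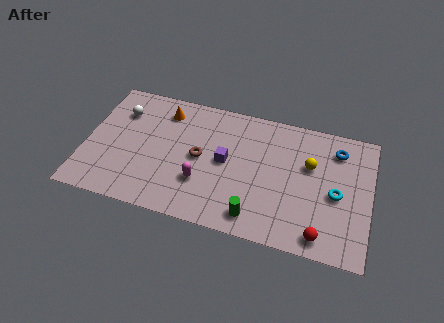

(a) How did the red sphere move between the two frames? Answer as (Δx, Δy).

(-1.5, -0.8)

The red sphere started near (13.6, 1.8) and ended near (12.1, 1.0).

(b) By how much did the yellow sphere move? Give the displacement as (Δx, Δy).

(-1.0, 2.2)

The yellow sphere started near (12.3, 2.8) and ended near (11.3, 5.0).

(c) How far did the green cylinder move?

1.2

The green cylinder moved from about (10.0, 1.4) to (8.8, 1.2), a distance of √(1.2² + 0.2²) ≈ 1.2.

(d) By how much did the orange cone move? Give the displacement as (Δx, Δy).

(-0.4, 0.4)

The orange cone started near (4.2, 6.0) and ended near (3.8, 6.4).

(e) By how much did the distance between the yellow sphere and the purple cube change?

-1.3

They were about 5.6 units apart before and 4.3 after — 1.3 units closer together.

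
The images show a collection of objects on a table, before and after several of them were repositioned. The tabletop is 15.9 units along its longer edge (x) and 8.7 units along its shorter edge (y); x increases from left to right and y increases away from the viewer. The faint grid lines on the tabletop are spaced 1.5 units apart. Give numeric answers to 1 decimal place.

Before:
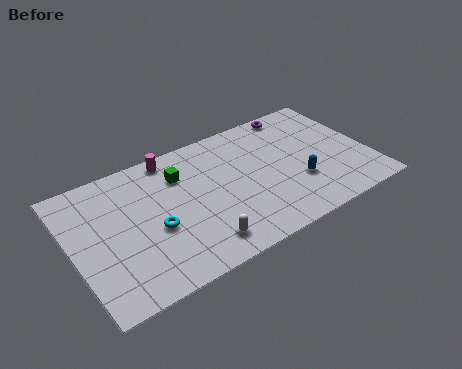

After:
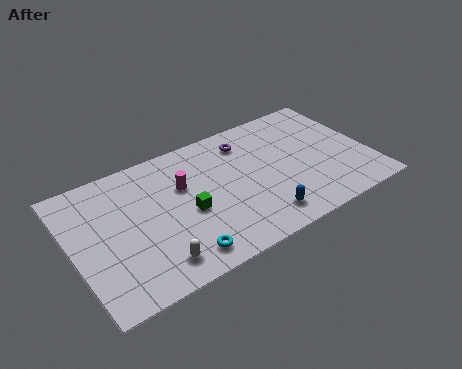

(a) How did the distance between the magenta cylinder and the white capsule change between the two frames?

-1.7

The distance was about 6.3 in the first image and 4.6 in the second, so they moved 1.7 units closer together.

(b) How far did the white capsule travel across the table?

2.4

The white capsule moved from about (6.3, 1.5) to (3.9, 1.5), a distance of √(2.4² + 0.0²) ≈ 2.4.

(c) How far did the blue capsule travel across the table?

2.7

The blue capsule moved from about (11.9, 2.9) to (9.6, 1.5), a distance of √(2.3² + 1.4²) ≈ 2.7.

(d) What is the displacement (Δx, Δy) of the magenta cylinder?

(0.3, -2.2)

From the two frames, the magenta cylinder sits at roughly (5.7, 7.8) before and (6.0, 5.6) after.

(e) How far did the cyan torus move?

2.5

From (4.2, 3.6) to (5.2, 1.3), the cyan torus covered √(1.0² + 2.3²) ≈ 2.5 units.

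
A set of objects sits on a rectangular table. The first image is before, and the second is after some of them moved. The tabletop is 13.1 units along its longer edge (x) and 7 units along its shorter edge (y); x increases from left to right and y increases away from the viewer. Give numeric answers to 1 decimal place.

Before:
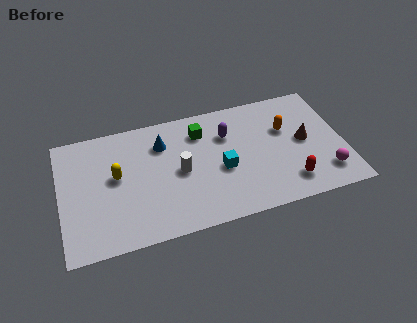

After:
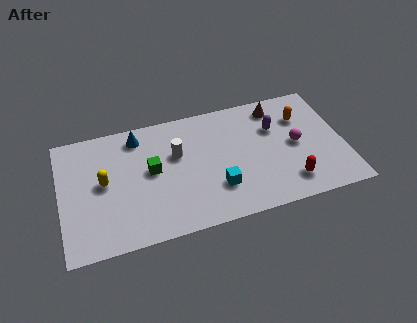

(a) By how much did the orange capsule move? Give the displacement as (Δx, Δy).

(0.8, 0.5)

The orange capsule started near (10.5, 4.5) and ended near (11.3, 5.0).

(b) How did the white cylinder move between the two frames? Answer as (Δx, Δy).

(-0.1, 1.0)

From the two frames, the white cylinder sits at roughly (5.5, 3.4) before and (5.4, 4.4) after.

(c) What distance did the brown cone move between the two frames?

2.5

From (11.3, 3.6) to (10.2, 5.9), the brown cone covered √(1.1² + 2.3²) ≈ 2.5 units.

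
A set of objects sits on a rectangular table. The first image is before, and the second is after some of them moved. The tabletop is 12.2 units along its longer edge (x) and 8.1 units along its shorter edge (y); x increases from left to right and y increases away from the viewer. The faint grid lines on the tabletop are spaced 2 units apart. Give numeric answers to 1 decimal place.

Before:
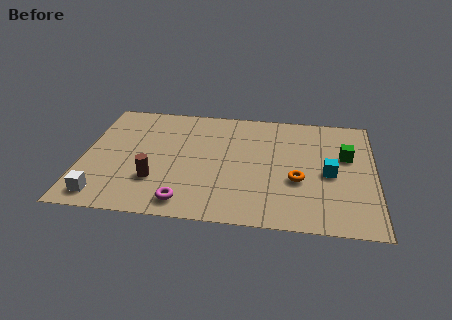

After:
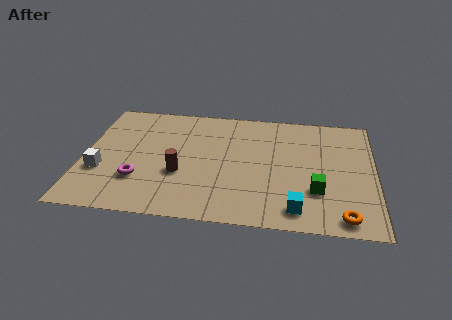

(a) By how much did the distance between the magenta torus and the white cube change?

-1.8

The distance was about 3.4 in the first image and 1.6 in the second, so they moved 1.8 units closer together.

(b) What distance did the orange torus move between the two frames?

2.9

From (9.0, 3.1) to (10.9, 0.9), the orange torus covered √(1.9² + 2.2²) ≈ 2.9 units.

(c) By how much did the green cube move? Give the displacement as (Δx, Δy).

(-1.2, -2.5)

The green cube started near (11.0, 5.0) and ended near (9.8, 2.5).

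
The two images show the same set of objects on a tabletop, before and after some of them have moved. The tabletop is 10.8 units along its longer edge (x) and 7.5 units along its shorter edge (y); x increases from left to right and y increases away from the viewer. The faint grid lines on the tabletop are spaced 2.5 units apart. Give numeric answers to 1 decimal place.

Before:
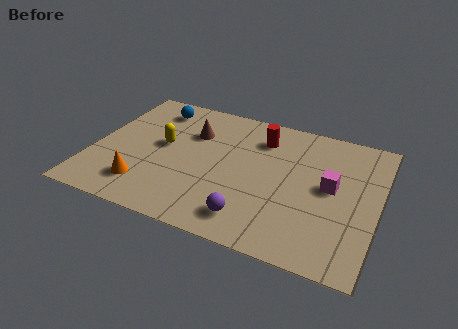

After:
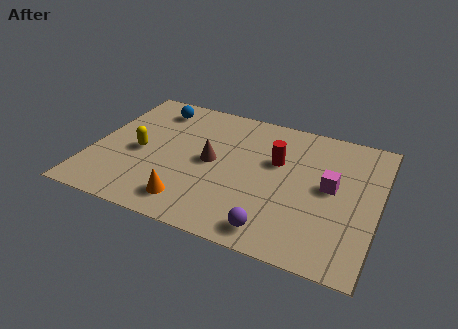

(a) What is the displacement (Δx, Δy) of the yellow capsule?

(-0.8, -0.7)

From the two frames, the yellow capsule sits at roughly (2.6, 4.1) before and (1.8, 3.4) after.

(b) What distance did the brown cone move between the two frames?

1.7

The brown cone was near (3.6, 5.2) before and (4.5, 3.8) after, so it travelled √(0.9² + 1.4²) ≈ 1.7 units.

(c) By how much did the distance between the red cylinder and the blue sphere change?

+0.9

Before: roughly 4.2 units apart; after: 5.1. That's 0.9 units further apart.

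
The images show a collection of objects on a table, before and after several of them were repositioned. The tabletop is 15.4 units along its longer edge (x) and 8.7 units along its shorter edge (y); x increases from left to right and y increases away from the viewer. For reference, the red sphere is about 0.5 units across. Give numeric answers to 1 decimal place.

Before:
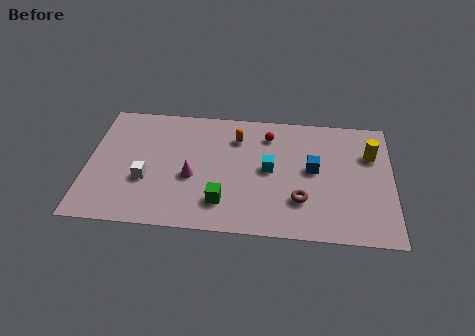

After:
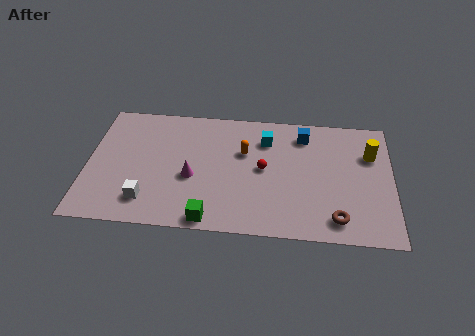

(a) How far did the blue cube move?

2.5

The blue cube moved from about (11.4, 4.7) to (10.9, 7.1), a distance of √(0.5² + 2.4²) ≈ 2.5.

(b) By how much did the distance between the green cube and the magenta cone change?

+0.7

They were about 2.3 units apart before and 3.0 after — 0.7 units further apart.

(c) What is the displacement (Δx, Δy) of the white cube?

(0.1, -1.4)

From the two frames, the white cube sits at roughly (3.0, 3.2) before and (3.1, 1.8) after.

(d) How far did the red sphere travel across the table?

2.4

The red sphere moved from about (9.1, 6.9) to (8.9, 4.5), a distance of √(0.2² + 2.4²) ≈ 2.4.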